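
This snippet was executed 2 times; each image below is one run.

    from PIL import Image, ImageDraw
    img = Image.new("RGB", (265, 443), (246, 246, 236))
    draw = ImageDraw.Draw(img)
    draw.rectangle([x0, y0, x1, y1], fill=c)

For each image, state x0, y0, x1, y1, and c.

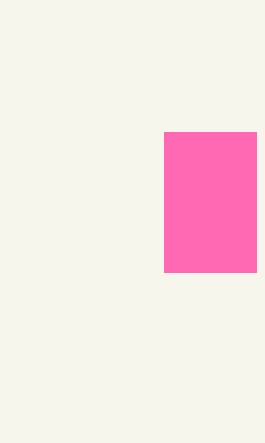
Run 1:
x0 = 164; y0 = 132; x1 = 256; y1 = 272; c = 'hotpink'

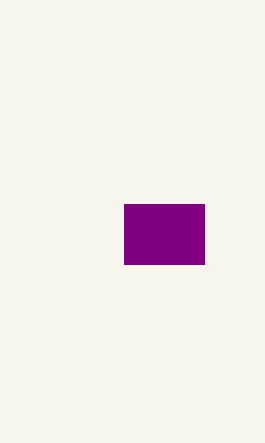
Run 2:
x0 = 124
y0 = 204
x1 = 204
y1 = 264
c = 'purple'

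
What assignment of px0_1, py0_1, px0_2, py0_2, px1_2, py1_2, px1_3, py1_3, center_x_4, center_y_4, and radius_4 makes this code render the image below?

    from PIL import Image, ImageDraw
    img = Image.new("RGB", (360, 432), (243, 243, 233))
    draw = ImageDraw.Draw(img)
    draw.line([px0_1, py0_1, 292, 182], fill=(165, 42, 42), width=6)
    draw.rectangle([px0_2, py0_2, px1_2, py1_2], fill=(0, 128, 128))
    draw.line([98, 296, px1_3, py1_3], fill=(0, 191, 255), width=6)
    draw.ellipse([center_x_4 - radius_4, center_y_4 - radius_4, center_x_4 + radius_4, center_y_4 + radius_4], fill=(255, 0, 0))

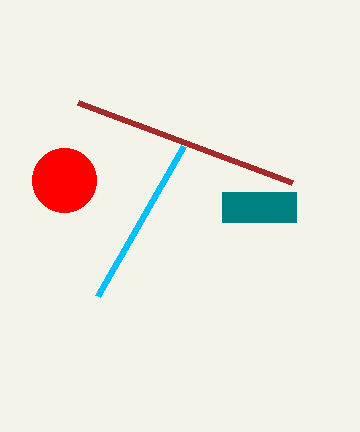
px0_1 = 78; py0_1 = 102; px0_2 = 222; py0_2 = 192; px1_2 = 296; py1_2 = 222; px1_3 = 184; py1_3 = 146; center_x_4 = 64; center_y_4 = 180; radius_4 = 32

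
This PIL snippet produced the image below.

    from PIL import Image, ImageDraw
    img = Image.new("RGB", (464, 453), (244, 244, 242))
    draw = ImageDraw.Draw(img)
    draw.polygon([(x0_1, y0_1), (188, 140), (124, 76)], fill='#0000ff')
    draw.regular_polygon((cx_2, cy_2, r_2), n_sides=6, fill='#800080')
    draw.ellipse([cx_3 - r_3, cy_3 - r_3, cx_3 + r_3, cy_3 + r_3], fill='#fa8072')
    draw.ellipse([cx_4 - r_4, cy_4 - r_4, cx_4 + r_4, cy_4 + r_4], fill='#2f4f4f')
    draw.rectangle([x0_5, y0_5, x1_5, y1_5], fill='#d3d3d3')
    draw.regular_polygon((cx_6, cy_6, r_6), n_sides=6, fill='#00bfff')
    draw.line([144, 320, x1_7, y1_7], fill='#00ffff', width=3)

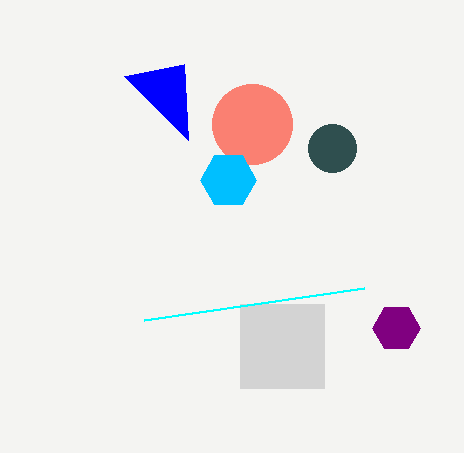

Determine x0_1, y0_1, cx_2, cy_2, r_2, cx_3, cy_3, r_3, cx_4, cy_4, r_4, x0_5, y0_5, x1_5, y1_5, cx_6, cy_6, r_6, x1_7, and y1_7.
x0_1 = 184; y0_1 = 64; cx_2 = 396; cy_2 = 328; r_2 = 24; cx_3 = 252; cy_3 = 124; r_3 = 40; cx_4 = 332; cy_4 = 148; r_4 = 24; x0_5 = 240; y0_5 = 304; x1_5 = 324; y1_5 = 388; cx_6 = 228; cy_6 = 180; r_6 = 28; x1_7 = 364; y1_7 = 288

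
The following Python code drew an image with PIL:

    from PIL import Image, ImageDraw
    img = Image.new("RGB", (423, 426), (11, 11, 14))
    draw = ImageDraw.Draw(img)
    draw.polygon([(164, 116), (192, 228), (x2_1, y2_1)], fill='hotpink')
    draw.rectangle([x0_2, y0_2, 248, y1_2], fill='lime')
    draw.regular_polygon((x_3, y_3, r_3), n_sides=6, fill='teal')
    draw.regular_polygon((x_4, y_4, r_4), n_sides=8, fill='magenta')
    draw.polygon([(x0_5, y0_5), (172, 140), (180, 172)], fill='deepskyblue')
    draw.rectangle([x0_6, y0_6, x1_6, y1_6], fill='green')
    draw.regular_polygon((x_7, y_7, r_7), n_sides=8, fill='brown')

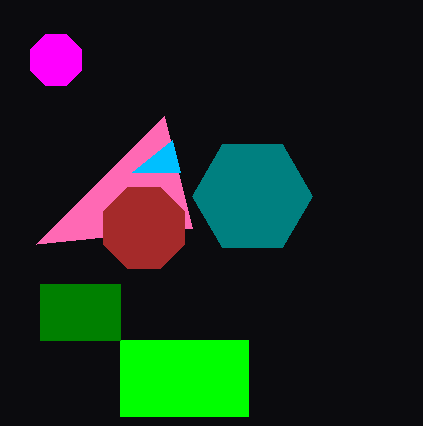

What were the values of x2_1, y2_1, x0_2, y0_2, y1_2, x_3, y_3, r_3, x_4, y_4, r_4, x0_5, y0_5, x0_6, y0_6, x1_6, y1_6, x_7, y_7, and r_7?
x2_1 = 36
y2_1 = 244
x0_2 = 120
y0_2 = 340
y1_2 = 416
x_3 = 252
y_3 = 196
r_3 = 60
x_4 = 56
y_4 = 60
r_4 = 28
x0_5 = 132
y0_5 = 172
x0_6 = 40
y0_6 = 284
x1_6 = 120
y1_6 = 340
x_7 = 144
y_7 = 228
r_7 = 44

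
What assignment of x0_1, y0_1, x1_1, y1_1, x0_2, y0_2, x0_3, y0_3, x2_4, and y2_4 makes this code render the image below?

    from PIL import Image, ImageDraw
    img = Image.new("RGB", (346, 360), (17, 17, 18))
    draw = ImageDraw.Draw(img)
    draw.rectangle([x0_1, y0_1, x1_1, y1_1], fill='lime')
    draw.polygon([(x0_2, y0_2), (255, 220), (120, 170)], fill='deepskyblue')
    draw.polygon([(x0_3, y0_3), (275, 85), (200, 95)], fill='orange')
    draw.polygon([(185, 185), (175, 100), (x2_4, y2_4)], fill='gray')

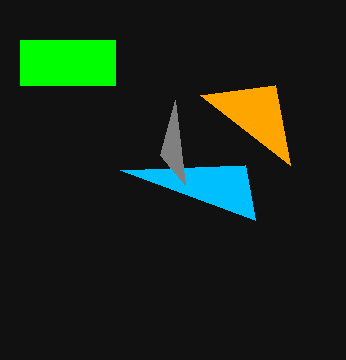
x0_1 = 20, y0_1 = 40, x1_1 = 115, y1_1 = 85, x0_2 = 245, y0_2 = 165, x0_3 = 290, y0_3 = 165, x2_4 = 160, y2_4 = 155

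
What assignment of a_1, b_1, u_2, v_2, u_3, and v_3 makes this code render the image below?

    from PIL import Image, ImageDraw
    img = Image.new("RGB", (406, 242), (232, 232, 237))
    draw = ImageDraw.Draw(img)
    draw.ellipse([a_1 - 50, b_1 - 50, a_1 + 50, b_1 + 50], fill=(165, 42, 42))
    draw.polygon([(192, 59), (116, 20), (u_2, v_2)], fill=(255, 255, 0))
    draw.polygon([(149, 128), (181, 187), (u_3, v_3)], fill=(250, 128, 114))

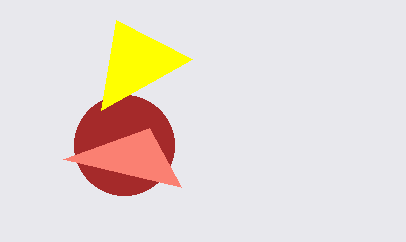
a_1 = 124
b_1 = 145
u_2 = 101
v_2 = 110
u_3 = 63
v_3 = 159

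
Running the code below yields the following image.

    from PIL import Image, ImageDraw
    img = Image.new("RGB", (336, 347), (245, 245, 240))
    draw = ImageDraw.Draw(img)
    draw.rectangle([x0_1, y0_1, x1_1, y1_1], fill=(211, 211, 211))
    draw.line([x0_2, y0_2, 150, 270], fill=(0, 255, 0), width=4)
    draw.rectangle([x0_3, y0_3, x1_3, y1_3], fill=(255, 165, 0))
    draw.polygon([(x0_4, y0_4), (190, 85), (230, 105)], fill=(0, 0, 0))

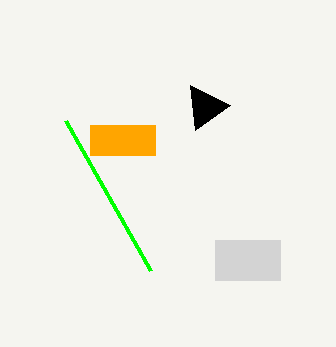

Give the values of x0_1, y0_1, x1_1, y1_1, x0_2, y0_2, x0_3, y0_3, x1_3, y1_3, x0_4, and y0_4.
x0_1 = 215
y0_1 = 240
x1_1 = 280
y1_1 = 280
x0_2 = 65
y0_2 = 120
x0_3 = 90
y0_3 = 125
x1_3 = 155
y1_3 = 155
x0_4 = 195
y0_4 = 130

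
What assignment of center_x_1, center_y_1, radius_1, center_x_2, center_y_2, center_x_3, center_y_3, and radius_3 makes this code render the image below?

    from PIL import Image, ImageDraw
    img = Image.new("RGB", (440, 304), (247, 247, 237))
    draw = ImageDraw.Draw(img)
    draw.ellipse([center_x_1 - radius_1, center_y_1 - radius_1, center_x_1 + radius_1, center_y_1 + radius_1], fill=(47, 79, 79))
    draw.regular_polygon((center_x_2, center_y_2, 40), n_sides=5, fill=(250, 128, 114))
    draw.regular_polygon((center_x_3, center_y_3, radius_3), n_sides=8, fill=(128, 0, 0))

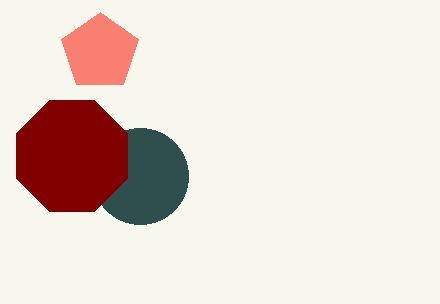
center_x_1 = 140; center_y_1 = 176; radius_1 = 48; center_x_2 = 100; center_y_2 = 52; center_x_3 = 72; center_y_3 = 156; radius_3 = 60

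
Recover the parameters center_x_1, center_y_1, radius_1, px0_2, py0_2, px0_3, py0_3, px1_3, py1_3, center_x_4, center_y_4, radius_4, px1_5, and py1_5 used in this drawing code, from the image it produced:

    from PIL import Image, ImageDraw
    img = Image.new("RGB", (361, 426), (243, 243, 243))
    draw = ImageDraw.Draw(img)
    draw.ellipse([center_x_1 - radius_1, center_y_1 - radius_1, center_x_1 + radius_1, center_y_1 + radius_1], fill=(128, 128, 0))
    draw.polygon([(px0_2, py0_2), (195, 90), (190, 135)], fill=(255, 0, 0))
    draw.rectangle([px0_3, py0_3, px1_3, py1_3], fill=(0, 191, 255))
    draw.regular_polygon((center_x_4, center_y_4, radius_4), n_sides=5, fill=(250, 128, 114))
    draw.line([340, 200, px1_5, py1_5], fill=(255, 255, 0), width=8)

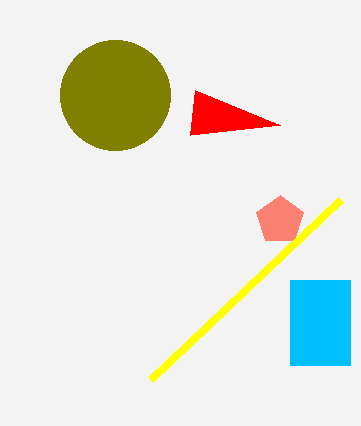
center_x_1 = 115
center_y_1 = 95
radius_1 = 55
px0_2 = 280
py0_2 = 125
px0_3 = 290
py0_3 = 280
px1_3 = 350
py1_3 = 365
center_x_4 = 280
center_y_4 = 220
radius_4 = 25
px1_5 = 150
py1_5 = 380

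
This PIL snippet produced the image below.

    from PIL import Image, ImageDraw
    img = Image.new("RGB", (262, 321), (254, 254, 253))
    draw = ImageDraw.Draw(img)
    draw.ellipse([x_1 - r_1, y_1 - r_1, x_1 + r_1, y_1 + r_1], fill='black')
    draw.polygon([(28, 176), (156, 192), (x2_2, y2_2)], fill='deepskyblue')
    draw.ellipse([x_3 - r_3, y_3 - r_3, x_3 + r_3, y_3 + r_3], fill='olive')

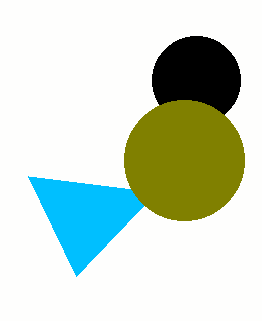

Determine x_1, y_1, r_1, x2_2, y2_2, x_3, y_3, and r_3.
x_1 = 196; y_1 = 80; r_1 = 44; x2_2 = 76; y2_2 = 276; x_3 = 184; y_3 = 160; r_3 = 60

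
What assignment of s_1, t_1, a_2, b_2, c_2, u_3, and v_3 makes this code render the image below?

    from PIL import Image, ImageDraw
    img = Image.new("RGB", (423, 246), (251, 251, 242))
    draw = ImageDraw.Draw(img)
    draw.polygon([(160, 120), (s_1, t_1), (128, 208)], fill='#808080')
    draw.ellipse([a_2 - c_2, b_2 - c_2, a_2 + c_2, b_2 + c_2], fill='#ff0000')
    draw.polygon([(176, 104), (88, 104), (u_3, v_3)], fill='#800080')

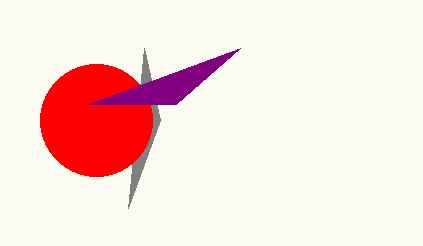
s_1 = 144, t_1 = 48, a_2 = 96, b_2 = 120, c_2 = 56, u_3 = 240, v_3 = 48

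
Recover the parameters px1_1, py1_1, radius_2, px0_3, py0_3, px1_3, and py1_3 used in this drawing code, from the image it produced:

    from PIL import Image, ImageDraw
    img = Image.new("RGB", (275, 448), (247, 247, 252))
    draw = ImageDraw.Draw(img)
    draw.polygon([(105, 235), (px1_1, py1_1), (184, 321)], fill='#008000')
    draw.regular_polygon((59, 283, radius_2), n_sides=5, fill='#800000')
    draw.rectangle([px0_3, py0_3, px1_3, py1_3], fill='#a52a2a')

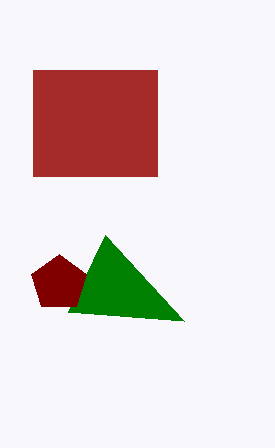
px1_1 = 68
py1_1 = 312
radius_2 = 29
px0_3 = 33
py0_3 = 70
px1_3 = 157
py1_3 = 176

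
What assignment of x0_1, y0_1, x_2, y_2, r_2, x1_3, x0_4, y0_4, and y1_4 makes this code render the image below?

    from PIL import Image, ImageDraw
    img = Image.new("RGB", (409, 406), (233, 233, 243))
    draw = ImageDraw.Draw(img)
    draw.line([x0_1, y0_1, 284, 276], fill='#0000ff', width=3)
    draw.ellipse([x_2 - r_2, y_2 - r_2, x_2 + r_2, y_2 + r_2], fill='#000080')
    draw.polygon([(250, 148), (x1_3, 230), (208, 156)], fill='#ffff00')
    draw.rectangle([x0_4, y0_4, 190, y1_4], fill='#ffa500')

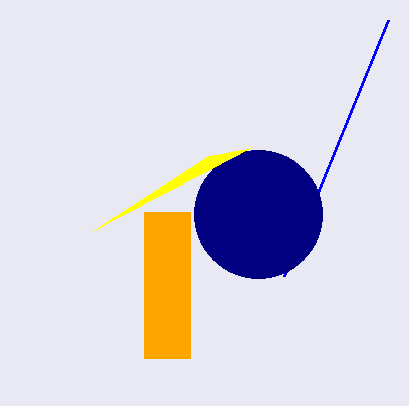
x0_1 = 388
y0_1 = 20
x_2 = 258
y_2 = 214
r_2 = 64
x1_3 = 94
x0_4 = 144
y0_4 = 212
y1_4 = 358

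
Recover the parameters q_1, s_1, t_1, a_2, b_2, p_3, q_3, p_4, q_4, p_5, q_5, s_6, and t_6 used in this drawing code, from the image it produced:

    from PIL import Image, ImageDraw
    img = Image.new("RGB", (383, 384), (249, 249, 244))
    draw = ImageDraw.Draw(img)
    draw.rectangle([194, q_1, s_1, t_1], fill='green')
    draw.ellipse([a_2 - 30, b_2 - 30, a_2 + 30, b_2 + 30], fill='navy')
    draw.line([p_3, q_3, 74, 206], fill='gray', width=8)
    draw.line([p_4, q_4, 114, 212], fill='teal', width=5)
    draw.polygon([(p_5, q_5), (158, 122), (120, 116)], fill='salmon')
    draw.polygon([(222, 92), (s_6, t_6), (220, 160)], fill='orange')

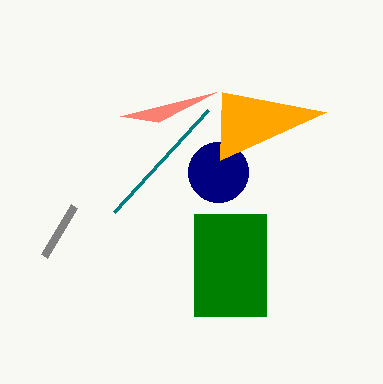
q_1 = 214, s_1 = 266, t_1 = 316, a_2 = 218, b_2 = 172, p_3 = 44, q_3 = 256, p_4 = 208, q_4 = 110, p_5 = 216, q_5 = 92, s_6 = 326, t_6 = 112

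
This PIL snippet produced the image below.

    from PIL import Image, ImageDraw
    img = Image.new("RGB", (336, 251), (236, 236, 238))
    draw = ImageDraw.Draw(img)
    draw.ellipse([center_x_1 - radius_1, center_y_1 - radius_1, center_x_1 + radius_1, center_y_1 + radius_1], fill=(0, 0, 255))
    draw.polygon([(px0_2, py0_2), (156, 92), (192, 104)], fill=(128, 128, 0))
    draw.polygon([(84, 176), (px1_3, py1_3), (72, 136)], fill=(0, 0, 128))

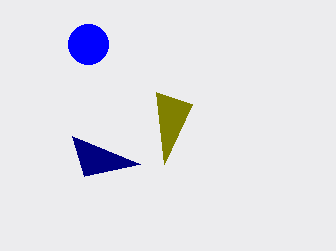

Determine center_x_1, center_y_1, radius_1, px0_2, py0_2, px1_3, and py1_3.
center_x_1 = 88, center_y_1 = 44, radius_1 = 20, px0_2 = 164, py0_2 = 164, px1_3 = 140, py1_3 = 164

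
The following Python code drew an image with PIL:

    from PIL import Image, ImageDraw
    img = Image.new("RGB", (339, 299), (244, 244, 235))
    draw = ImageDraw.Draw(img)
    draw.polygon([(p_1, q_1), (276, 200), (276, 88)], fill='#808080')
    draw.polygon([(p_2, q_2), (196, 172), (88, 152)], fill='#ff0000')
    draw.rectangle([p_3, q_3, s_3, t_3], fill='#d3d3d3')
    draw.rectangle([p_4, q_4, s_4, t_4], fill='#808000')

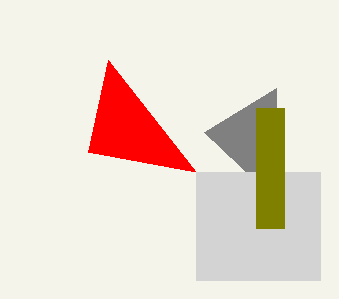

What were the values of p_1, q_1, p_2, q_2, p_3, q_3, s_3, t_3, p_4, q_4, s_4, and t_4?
p_1 = 204
q_1 = 132
p_2 = 108
q_2 = 60
p_3 = 196
q_3 = 172
s_3 = 320
t_3 = 280
p_4 = 256
q_4 = 108
s_4 = 284
t_4 = 228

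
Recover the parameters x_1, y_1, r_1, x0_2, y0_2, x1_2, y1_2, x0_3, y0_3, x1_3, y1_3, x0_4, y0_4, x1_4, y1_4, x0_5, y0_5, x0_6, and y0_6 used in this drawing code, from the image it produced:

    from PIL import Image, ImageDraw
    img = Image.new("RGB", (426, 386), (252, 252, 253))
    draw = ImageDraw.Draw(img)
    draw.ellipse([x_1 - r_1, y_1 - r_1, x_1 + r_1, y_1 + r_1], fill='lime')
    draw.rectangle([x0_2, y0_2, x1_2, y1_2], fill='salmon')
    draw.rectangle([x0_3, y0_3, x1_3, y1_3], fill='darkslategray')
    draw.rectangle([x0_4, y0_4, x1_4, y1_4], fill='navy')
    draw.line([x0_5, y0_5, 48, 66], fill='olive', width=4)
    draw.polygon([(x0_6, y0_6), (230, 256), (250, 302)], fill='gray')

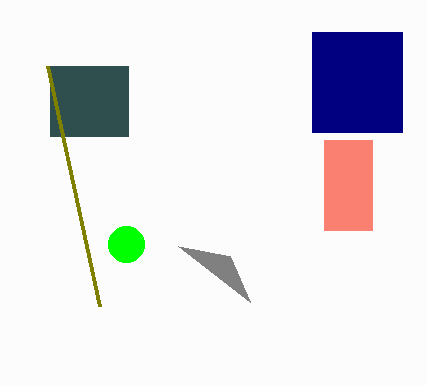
x_1 = 126; y_1 = 244; r_1 = 18; x0_2 = 324; y0_2 = 140; x1_2 = 372; y1_2 = 230; x0_3 = 50; y0_3 = 66; x1_3 = 128; y1_3 = 136; x0_4 = 312; y0_4 = 32; x1_4 = 402; y1_4 = 132; x0_5 = 100; y0_5 = 306; x0_6 = 178; y0_6 = 246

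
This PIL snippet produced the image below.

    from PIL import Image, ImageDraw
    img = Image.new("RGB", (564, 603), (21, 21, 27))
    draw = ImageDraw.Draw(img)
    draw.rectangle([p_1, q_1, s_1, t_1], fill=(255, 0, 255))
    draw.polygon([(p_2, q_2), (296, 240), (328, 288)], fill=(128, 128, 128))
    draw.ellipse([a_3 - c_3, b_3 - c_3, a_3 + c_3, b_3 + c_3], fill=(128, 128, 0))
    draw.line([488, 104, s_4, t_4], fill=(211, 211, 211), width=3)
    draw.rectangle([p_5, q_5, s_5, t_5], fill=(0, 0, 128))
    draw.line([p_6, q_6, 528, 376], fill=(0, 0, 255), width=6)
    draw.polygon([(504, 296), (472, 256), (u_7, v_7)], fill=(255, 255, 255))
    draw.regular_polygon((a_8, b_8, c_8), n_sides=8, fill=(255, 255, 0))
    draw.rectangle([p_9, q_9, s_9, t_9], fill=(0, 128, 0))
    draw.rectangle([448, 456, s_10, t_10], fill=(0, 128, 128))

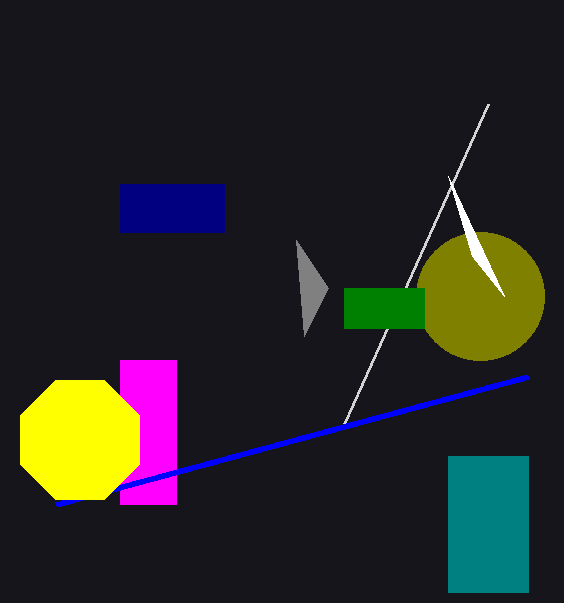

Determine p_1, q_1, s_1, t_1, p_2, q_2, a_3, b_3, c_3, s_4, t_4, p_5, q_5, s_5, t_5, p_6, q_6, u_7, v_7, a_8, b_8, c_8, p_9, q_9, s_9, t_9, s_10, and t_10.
p_1 = 120, q_1 = 360, s_1 = 176, t_1 = 504, p_2 = 304, q_2 = 336, a_3 = 480, b_3 = 296, c_3 = 64, s_4 = 344, t_4 = 424, p_5 = 120, q_5 = 184, s_5 = 224, t_5 = 232, p_6 = 56, q_6 = 504, u_7 = 448, v_7 = 176, a_8 = 80, b_8 = 440, c_8 = 64, p_9 = 344, q_9 = 288, s_9 = 424, t_9 = 328, s_10 = 528, t_10 = 592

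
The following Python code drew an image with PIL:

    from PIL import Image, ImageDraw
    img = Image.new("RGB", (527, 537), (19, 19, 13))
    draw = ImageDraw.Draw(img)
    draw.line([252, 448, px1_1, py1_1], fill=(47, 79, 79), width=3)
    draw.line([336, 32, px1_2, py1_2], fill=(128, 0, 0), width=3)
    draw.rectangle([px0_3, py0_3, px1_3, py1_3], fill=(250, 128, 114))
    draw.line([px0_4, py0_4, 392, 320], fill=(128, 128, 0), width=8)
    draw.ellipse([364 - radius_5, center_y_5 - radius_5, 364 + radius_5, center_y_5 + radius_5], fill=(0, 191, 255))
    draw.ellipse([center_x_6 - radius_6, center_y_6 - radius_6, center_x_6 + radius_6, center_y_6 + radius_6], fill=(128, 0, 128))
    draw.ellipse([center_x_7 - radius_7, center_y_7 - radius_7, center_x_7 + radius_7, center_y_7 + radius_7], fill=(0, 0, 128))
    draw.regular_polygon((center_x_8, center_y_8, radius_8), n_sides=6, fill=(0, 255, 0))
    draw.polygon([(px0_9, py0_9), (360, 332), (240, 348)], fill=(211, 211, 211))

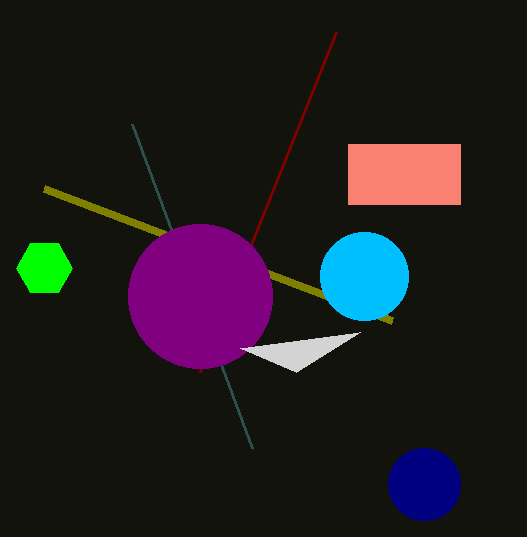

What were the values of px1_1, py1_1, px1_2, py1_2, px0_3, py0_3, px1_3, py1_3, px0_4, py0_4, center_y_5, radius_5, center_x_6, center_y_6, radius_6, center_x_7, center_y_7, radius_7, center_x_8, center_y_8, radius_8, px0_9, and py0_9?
px1_1 = 132; py1_1 = 124; px1_2 = 200; py1_2 = 372; px0_3 = 348; py0_3 = 144; px1_3 = 460; py1_3 = 204; px0_4 = 44; py0_4 = 188; center_y_5 = 276; radius_5 = 44; center_x_6 = 200; center_y_6 = 296; radius_6 = 72; center_x_7 = 424; center_y_7 = 484; radius_7 = 36; center_x_8 = 44; center_y_8 = 268; radius_8 = 28; px0_9 = 296; py0_9 = 372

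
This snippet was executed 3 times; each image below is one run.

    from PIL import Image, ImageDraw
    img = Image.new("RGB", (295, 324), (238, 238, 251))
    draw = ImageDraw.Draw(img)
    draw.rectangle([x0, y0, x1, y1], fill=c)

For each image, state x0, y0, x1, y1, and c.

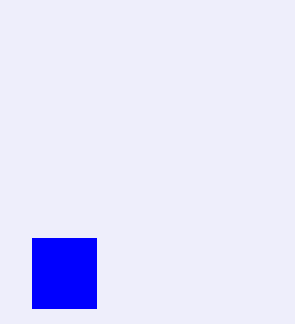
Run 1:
x0 = 32, y0 = 238, x1 = 96, y1 = 308, c = 'blue'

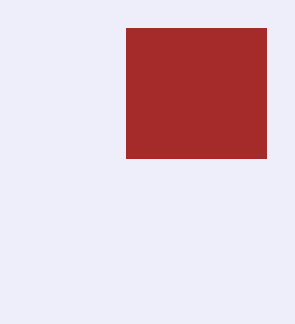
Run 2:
x0 = 126; y0 = 28; x1 = 266; y1 = 158; c = 'brown'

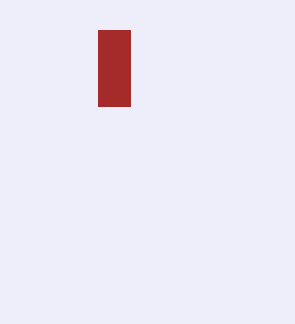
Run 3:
x0 = 98, y0 = 30, x1 = 130, y1 = 106, c = 'brown'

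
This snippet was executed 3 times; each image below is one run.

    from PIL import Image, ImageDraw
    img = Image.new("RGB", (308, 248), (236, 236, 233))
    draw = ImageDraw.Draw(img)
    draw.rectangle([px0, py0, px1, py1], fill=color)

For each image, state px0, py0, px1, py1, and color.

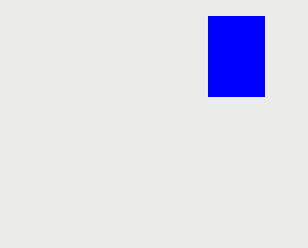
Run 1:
px0 = 208, py0 = 16, px1 = 264, py1 = 96, color = 'blue'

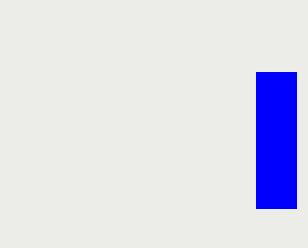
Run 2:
px0 = 256; py0 = 72; px1 = 296; py1 = 208; color = 'blue'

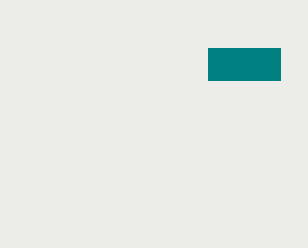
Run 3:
px0 = 208; py0 = 48; px1 = 280; py1 = 80; color = 'teal'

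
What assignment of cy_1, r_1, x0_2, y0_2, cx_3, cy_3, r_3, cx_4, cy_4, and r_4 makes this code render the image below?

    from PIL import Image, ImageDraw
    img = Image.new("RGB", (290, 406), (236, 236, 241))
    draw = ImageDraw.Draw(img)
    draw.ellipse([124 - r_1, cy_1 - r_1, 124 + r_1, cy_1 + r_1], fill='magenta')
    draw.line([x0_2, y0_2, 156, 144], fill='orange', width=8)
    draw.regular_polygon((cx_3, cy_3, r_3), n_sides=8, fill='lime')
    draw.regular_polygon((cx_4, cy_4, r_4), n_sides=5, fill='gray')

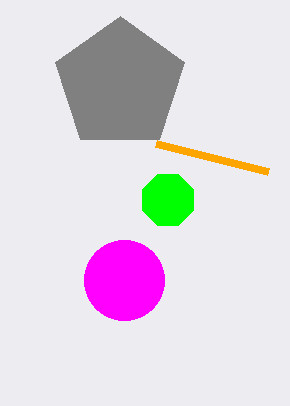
cy_1 = 280; r_1 = 40; x0_2 = 268; y0_2 = 172; cx_3 = 168; cy_3 = 200; r_3 = 28; cx_4 = 120; cy_4 = 84; r_4 = 68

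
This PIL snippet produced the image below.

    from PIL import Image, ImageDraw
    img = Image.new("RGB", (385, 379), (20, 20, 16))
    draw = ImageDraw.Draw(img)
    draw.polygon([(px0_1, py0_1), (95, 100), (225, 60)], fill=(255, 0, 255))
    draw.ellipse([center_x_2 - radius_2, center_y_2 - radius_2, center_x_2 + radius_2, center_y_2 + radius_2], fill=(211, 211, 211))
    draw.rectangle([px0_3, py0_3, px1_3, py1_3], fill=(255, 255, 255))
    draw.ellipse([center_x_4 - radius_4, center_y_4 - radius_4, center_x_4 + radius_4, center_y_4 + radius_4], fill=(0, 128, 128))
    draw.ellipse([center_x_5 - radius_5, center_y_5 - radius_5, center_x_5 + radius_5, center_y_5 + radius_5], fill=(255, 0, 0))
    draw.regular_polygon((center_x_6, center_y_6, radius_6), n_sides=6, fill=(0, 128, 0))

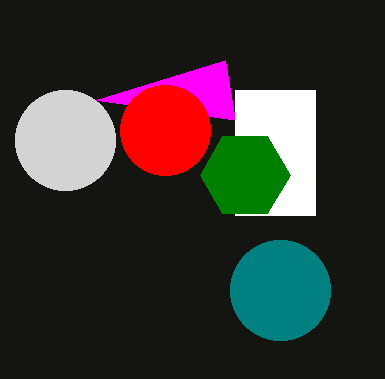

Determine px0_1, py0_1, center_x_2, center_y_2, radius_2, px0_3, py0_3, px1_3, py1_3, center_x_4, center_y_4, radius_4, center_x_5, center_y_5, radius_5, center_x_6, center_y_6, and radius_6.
px0_1 = 235, py0_1 = 120, center_x_2 = 65, center_y_2 = 140, radius_2 = 50, px0_3 = 235, py0_3 = 90, px1_3 = 315, py1_3 = 215, center_x_4 = 280, center_y_4 = 290, radius_4 = 50, center_x_5 = 165, center_y_5 = 130, radius_5 = 45, center_x_6 = 245, center_y_6 = 175, radius_6 = 45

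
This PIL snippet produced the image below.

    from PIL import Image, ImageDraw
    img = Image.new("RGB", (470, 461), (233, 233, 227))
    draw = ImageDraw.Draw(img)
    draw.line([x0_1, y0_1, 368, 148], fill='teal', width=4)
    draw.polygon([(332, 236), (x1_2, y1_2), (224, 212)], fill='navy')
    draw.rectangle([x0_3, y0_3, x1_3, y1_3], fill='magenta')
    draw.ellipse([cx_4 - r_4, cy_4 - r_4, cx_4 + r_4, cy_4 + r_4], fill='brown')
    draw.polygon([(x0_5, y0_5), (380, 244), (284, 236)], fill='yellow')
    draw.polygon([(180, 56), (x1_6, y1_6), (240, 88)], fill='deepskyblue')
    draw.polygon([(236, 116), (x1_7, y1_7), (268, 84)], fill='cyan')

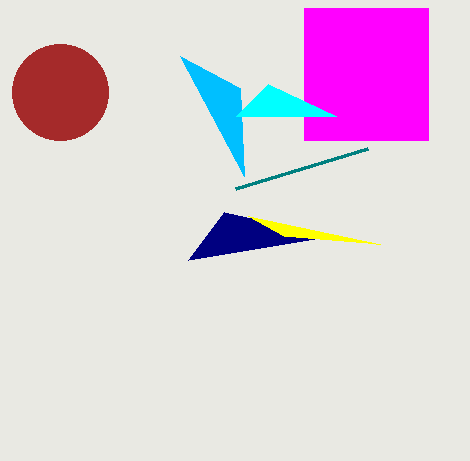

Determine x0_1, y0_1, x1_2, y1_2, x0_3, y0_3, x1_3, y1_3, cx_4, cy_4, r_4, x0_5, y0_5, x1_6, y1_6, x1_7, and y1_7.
x0_1 = 236, y0_1 = 188, x1_2 = 188, y1_2 = 260, x0_3 = 304, y0_3 = 8, x1_3 = 428, y1_3 = 140, cx_4 = 60, cy_4 = 92, r_4 = 48, x0_5 = 248, y0_5 = 216, x1_6 = 244, y1_6 = 176, x1_7 = 336, y1_7 = 116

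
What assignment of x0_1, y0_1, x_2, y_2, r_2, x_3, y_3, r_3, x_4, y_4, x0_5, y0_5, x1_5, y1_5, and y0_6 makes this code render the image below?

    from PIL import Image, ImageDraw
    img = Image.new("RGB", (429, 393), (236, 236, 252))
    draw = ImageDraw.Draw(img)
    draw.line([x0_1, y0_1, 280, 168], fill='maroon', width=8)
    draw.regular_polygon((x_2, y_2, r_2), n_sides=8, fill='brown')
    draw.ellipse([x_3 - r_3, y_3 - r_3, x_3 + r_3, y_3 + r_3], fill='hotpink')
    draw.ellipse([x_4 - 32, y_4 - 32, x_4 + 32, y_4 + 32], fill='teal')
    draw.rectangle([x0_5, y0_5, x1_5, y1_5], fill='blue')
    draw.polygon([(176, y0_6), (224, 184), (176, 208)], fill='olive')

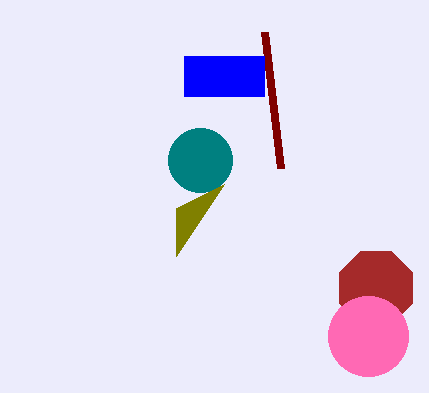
x0_1 = 264, y0_1 = 32, x_2 = 376, y_2 = 288, r_2 = 40, x_3 = 368, y_3 = 336, r_3 = 40, x_4 = 200, y_4 = 160, x0_5 = 184, y0_5 = 56, x1_5 = 264, y1_5 = 96, y0_6 = 256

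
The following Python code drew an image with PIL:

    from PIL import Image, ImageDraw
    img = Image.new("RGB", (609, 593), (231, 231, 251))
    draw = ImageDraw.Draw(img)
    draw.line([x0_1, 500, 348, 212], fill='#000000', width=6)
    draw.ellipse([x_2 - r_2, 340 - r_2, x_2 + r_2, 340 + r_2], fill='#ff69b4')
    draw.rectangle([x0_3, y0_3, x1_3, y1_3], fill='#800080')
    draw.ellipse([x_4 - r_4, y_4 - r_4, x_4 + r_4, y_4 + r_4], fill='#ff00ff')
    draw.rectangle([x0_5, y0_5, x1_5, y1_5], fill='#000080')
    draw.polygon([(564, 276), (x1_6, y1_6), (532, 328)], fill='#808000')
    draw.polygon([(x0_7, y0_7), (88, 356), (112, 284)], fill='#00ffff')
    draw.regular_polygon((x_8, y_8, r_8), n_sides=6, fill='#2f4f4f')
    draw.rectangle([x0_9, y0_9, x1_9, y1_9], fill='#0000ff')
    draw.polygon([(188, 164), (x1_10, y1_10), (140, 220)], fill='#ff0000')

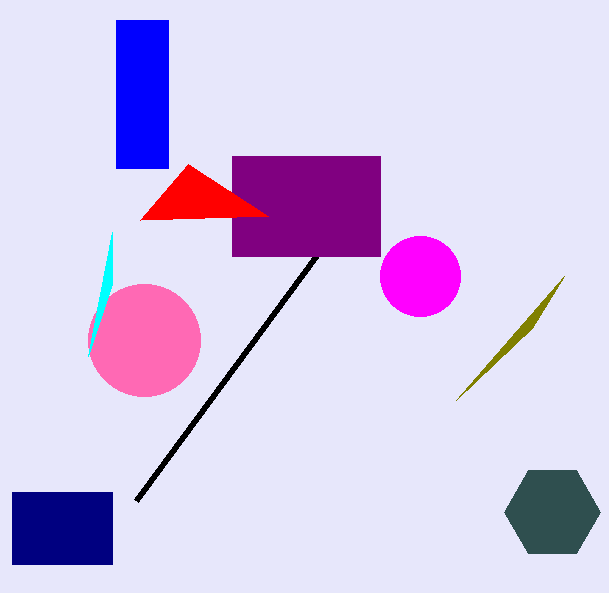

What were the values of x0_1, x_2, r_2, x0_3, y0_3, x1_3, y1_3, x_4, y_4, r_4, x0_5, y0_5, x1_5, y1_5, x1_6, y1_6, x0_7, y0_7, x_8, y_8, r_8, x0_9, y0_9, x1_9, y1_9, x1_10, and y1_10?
x0_1 = 136
x_2 = 144
r_2 = 56
x0_3 = 232
y0_3 = 156
x1_3 = 380
y1_3 = 256
x_4 = 420
y_4 = 276
r_4 = 40
x0_5 = 12
y0_5 = 492
x1_5 = 112
y1_5 = 564
x1_6 = 456
y1_6 = 400
x0_7 = 112
y0_7 = 232
x_8 = 552
y_8 = 512
r_8 = 48
x0_9 = 116
y0_9 = 20
x1_9 = 168
y1_9 = 168
x1_10 = 268
y1_10 = 216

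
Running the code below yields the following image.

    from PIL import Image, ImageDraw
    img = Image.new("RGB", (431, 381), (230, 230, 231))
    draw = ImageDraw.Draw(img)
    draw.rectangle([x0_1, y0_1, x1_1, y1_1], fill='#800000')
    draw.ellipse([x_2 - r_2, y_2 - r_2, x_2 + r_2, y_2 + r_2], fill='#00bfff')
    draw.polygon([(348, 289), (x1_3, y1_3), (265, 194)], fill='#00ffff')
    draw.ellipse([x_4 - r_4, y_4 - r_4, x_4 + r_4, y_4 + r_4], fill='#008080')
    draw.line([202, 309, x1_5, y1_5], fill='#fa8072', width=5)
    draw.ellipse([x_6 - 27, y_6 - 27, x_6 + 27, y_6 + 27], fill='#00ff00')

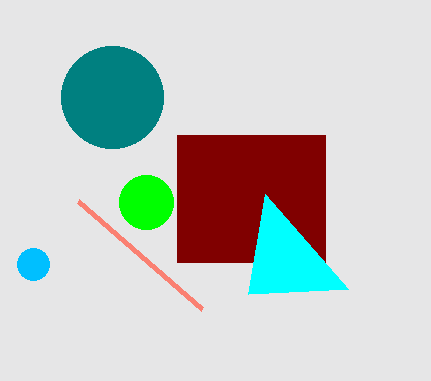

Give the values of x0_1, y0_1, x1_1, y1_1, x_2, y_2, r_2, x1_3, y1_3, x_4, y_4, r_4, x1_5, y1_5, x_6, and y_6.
x0_1 = 177, y0_1 = 135, x1_1 = 325, y1_1 = 262, x_2 = 33, y_2 = 264, r_2 = 16, x1_3 = 248, y1_3 = 294, x_4 = 112, y_4 = 97, r_4 = 51, x1_5 = 78, y1_5 = 201, x_6 = 146, y_6 = 202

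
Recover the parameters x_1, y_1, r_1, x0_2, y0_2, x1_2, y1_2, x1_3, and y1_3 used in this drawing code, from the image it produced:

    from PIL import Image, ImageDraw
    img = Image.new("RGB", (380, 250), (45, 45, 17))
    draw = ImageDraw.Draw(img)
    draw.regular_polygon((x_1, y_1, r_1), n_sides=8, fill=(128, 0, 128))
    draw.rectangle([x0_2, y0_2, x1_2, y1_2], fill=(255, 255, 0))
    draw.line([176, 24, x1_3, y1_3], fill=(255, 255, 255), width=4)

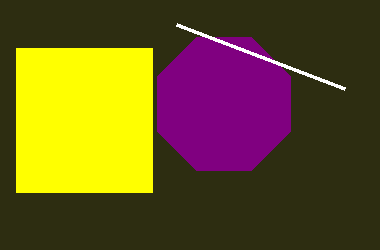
x_1 = 224
y_1 = 104
r_1 = 72
x0_2 = 16
y0_2 = 48
x1_2 = 152
y1_2 = 192
x1_3 = 344
y1_3 = 88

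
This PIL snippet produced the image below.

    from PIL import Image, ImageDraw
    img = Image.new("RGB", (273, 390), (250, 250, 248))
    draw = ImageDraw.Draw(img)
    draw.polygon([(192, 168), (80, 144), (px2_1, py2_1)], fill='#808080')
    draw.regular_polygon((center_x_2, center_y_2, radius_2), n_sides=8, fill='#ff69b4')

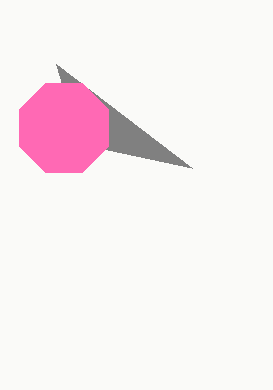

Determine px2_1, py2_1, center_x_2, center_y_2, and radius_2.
px2_1 = 56; py2_1 = 64; center_x_2 = 64; center_y_2 = 128; radius_2 = 48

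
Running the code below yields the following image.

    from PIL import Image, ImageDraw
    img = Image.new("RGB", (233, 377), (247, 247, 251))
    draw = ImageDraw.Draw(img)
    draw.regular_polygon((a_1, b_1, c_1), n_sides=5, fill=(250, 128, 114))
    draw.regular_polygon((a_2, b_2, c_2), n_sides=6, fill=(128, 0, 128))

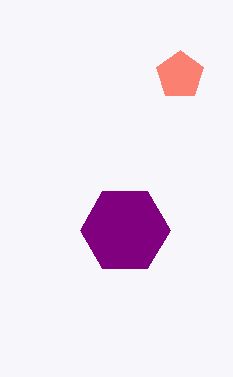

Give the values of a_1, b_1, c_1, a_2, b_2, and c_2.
a_1 = 180, b_1 = 75, c_1 = 25, a_2 = 125, b_2 = 230, c_2 = 45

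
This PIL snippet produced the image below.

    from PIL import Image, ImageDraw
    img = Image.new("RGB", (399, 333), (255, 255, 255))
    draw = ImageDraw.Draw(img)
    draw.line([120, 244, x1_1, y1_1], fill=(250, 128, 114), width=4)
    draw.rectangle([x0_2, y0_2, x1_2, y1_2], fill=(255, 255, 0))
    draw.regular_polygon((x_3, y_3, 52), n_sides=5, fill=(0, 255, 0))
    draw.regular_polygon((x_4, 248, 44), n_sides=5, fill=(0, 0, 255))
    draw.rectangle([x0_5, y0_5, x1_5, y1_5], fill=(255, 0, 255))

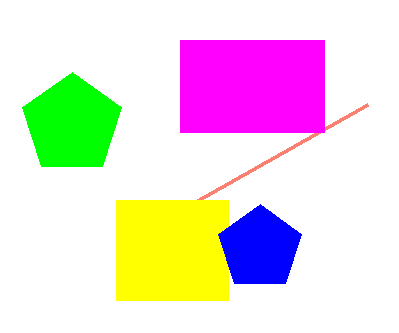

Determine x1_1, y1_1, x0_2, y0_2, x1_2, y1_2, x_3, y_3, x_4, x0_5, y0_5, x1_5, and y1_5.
x1_1 = 368; y1_1 = 104; x0_2 = 116; y0_2 = 200; x1_2 = 228; y1_2 = 300; x_3 = 72; y_3 = 124; x_4 = 260; x0_5 = 180; y0_5 = 40; x1_5 = 324; y1_5 = 132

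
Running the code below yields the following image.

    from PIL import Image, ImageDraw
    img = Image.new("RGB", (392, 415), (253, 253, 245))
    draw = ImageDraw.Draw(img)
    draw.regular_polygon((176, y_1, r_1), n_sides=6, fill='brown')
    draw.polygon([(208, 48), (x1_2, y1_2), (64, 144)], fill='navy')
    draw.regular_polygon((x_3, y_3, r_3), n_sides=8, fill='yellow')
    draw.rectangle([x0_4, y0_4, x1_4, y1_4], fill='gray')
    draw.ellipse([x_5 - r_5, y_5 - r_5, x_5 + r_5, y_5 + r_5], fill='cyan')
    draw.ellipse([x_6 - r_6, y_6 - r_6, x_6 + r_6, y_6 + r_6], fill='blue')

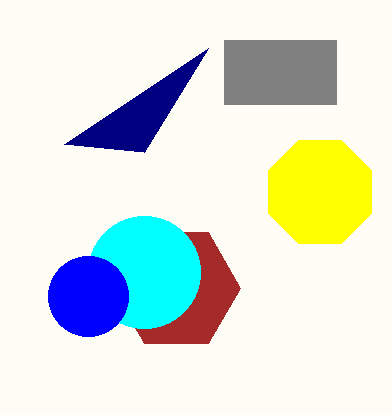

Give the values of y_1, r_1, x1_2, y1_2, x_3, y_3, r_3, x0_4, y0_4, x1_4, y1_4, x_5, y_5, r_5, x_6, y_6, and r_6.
y_1 = 288
r_1 = 64
x1_2 = 144
y1_2 = 152
x_3 = 320
y_3 = 192
r_3 = 56
x0_4 = 224
y0_4 = 40
x1_4 = 336
y1_4 = 104
x_5 = 144
y_5 = 272
r_5 = 56
x_6 = 88
y_6 = 296
r_6 = 40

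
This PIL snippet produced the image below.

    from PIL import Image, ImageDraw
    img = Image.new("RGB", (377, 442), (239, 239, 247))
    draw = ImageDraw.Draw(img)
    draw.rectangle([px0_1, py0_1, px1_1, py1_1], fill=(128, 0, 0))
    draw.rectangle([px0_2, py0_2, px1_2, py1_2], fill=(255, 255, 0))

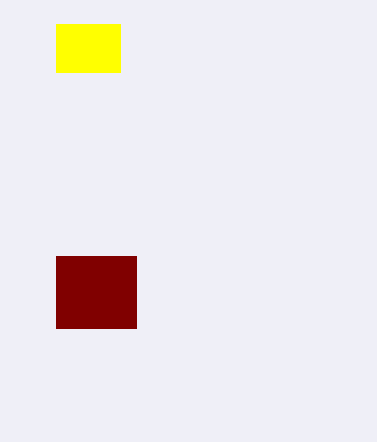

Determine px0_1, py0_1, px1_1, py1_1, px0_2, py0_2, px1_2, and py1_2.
px0_1 = 56, py0_1 = 256, px1_1 = 136, py1_1 = 328, px0_2 = 56, py0_2 = 24, px1_2 = 120, py1_2 = 72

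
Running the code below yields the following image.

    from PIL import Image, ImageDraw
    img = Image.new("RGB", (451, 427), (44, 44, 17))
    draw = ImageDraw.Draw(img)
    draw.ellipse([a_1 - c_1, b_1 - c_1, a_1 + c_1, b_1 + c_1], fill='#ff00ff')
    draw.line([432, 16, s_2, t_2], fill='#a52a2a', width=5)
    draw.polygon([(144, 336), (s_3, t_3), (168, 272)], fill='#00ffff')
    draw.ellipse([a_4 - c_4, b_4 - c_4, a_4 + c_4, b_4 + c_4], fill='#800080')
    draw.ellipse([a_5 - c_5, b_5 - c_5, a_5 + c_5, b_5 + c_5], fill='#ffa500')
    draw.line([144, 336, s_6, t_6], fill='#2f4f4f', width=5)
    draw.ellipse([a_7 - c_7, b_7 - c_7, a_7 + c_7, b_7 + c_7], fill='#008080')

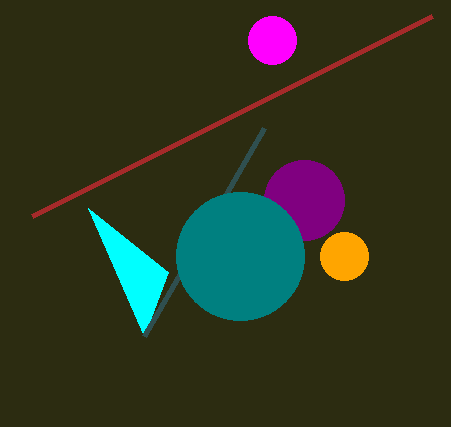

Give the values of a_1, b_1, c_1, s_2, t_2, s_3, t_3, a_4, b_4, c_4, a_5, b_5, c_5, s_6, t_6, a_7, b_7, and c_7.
a_1 = 272
b_1 = 40
c_1 = 24
s_2 = 32
t_2 = 216
s_3 = 88
t_3 = 208
a_4 = 304
b_4 = 200
c_4 = 40
a_5 = 344
b_5 = 256
c_5 = 24
s_6 = 264
t_6 = 128
a_7 = 240
b_7 = 256
c_7 = 64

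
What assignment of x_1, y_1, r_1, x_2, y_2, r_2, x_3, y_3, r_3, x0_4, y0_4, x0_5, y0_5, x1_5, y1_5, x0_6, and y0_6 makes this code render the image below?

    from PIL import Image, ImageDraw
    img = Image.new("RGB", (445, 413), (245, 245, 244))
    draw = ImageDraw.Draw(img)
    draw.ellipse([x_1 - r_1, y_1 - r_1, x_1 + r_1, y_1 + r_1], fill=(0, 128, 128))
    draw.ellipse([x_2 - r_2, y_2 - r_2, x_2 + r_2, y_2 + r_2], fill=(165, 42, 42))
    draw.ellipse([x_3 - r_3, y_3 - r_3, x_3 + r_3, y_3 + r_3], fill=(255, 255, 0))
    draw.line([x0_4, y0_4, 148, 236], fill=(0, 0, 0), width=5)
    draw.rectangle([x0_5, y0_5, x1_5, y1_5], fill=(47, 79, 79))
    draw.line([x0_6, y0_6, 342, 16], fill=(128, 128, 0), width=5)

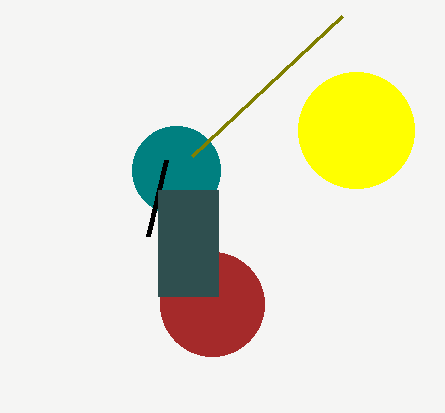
x_1 = 176
y_1 = 170
r_1 = 44
x_2 = 212
y_2 = 304
r_2 = 52
x_3 = 356
y_3 = 130
r_3 = 58
x0_4 = 166
y0_4 = 160
x0_5 = 158
y0_5 = 190
x1_5 = 218
y1_5 = 296
x0_6 = 192
y0_6 = 156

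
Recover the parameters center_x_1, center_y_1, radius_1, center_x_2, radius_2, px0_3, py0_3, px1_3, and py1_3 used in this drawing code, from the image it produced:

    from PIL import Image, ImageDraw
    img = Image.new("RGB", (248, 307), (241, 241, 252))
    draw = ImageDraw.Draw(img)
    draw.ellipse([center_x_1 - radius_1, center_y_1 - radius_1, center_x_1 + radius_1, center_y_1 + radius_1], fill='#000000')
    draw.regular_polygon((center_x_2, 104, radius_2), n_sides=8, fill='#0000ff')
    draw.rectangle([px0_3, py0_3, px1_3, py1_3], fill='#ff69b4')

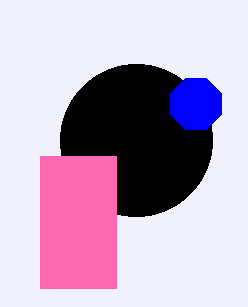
center_x_1 = 136, center_y_1 = 140, radius_1 = 76, center_x_2 = 196, radius_2 = 28, px0_3 = 40, py0_3 = 156, px1_3 = 116, py1_3 = 288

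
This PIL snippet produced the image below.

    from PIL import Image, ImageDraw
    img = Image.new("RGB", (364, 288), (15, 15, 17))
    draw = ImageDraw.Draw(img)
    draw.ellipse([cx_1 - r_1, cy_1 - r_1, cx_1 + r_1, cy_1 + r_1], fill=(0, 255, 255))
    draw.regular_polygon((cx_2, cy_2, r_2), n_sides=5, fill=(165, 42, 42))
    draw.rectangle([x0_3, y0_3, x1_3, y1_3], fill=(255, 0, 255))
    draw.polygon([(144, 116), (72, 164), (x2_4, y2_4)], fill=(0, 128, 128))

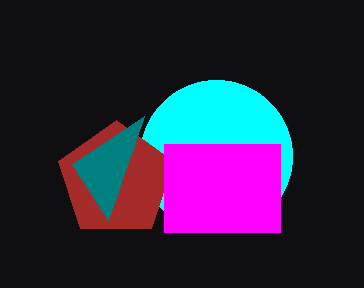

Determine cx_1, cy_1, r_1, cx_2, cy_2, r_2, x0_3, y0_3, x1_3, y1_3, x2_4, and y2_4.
cx_1 = 216; cy_1 = 156; r_1 = 76; cx_2 = 116; cy_2 = 180; r_2 = 60; x0_3 = 164; y0_3 = 144; x1_3 = 280; y1_3 = 232; x2_4 = 108; y2_4 = 220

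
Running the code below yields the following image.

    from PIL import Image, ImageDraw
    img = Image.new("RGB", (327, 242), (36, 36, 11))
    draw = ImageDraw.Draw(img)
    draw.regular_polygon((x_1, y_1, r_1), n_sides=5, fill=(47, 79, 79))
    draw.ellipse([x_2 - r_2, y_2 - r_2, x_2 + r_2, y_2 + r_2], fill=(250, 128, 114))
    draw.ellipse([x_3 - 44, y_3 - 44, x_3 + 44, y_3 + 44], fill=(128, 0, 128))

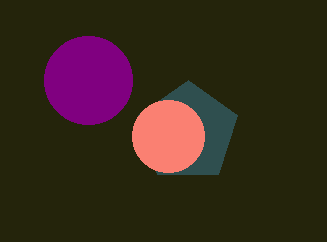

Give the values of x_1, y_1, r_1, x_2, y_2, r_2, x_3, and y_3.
x_1 = 188; y_1 = 132; r_1 = 52; x_2 = 168; y_2 = 136; r_2 = 36; x_3 = 88; y_3 = 80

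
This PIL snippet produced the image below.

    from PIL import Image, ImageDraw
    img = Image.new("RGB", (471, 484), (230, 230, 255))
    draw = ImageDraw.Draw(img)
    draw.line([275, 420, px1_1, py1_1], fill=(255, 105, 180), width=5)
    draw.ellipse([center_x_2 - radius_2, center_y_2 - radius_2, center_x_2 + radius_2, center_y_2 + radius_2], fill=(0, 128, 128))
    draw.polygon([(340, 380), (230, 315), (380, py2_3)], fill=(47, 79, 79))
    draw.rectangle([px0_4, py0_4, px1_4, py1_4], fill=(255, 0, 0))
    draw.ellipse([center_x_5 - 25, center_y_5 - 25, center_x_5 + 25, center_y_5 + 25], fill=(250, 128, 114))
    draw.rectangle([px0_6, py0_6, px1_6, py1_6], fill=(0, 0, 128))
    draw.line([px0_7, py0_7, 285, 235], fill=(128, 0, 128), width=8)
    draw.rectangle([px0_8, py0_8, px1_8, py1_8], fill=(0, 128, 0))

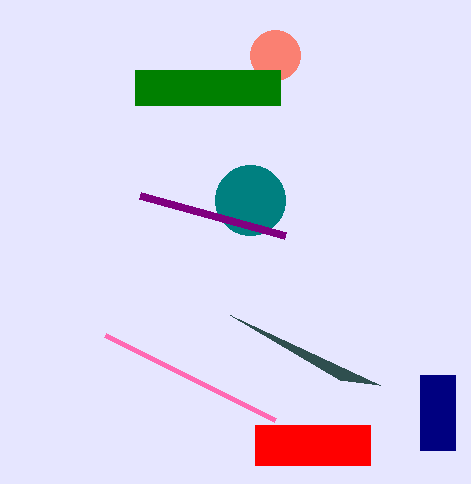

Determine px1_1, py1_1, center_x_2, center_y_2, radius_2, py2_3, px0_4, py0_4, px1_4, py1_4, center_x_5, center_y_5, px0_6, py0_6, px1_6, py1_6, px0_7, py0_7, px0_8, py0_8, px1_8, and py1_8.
px1_1 = 105; py1_1 = 335; center_x_2 = 250; center_y_2 = 200; radius_2 = 35; py2_3 = 385; px0_4 = 255; py0_4 = 425; px1_4 = 370; py1_4 = 465; center_x_5 = 275; center_y_5 = 55; px0_6 = 420; py0_6 = 375; px1_6 = 455; py1_6 = 450; px0_7 = 140; py0_7 = 195; px0_8 = 135; py0_8 = 70; px1_8 = 280; py1_8 = 105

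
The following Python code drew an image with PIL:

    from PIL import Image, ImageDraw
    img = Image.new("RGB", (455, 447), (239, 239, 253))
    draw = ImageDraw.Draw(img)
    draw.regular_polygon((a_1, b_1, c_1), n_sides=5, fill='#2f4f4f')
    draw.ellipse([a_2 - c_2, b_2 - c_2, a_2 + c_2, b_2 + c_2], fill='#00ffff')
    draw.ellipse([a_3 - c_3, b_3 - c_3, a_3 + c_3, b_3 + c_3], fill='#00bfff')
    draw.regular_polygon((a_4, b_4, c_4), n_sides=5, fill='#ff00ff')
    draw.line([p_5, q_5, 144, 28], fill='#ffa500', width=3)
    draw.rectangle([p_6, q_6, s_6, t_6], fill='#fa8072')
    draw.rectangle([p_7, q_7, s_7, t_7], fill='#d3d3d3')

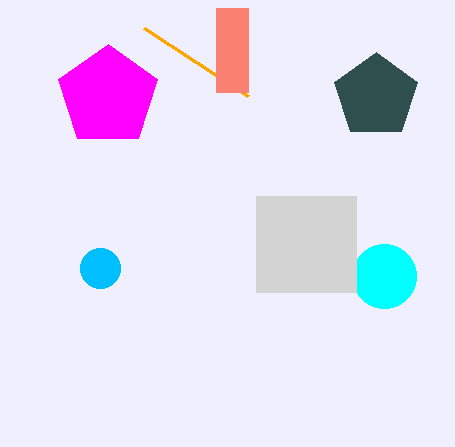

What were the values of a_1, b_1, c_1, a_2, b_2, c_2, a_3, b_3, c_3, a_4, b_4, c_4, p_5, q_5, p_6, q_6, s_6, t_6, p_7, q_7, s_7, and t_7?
a_1 = 376; b_1 = 96; c_1 = 44; a_2 = 384; b_2 = 276; c_2 = 32; a_3 = 100; b_3 = 268; c_3 = 20; a_4 = 108; b_4 = 96; c_4 = 52; p_5 = 248; q_5 = 96; p_6 = 216; q_6 = 8; s_6 = 248; t_6 = 92; p_7 = 256; q_7 = 196; s_7 = 356; t_7 = 292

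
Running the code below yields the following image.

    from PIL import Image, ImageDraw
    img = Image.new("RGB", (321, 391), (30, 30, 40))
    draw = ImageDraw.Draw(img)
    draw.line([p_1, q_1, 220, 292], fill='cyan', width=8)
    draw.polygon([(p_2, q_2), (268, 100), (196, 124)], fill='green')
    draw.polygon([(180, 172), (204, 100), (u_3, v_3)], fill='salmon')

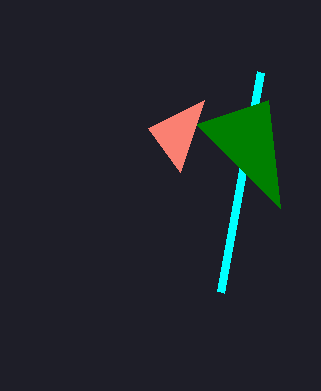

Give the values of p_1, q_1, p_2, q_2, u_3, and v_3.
p_1 = 260; q_1 = 72; p_2 = 280; q_2 = 208; u_3 = 148; v_3 = 128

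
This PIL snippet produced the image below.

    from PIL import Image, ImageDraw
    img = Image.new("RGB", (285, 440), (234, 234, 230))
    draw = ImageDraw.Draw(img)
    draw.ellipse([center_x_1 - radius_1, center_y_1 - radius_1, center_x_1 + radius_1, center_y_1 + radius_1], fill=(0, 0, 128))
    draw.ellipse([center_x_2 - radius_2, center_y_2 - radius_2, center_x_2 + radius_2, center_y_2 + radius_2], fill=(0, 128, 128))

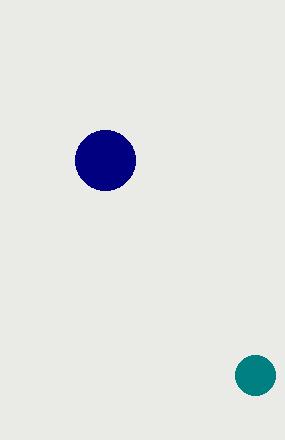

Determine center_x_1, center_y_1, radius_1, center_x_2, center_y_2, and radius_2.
center_x_1 = 105; center_y_1 = 160; radius_1 = 30; center_x_2 = 255; center_y_2 = 375; radius_2 = 20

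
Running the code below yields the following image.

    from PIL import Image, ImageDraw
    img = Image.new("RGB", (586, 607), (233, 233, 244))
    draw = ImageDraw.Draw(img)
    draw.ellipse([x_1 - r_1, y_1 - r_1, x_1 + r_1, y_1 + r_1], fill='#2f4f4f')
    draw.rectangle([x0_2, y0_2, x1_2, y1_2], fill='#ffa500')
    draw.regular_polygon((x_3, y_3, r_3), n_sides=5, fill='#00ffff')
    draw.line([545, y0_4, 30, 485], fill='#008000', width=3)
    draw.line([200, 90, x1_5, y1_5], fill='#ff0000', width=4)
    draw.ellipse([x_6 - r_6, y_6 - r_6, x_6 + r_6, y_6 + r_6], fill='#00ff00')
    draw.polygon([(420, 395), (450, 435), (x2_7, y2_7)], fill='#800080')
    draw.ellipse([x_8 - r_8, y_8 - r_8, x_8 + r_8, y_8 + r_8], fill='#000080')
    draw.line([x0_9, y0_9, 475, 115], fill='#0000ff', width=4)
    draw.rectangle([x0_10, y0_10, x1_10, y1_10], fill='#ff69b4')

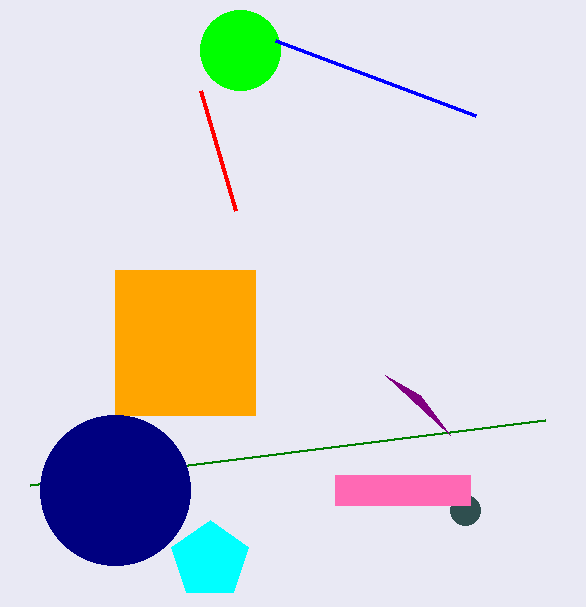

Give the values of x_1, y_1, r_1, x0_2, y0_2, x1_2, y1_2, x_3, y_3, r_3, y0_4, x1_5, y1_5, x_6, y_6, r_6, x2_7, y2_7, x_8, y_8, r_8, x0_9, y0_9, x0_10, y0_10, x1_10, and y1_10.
x_1 = 465, y_1 = 510, r_1 = 15, x0_2 = 115, y0_2 = 270, x1_2 = 255, y1_2 = 415, x_3 = 210, y_3 = 560, r_3 = 40, y0_4 = 420, x1_5 = 235, y1_5 = 210, x_6 = 240, y_6 = 50, r_6 = 40, x2_7 = 385, y2_7 = 375, x_8 = 115, y_8 = 490, r_8 = 75, x0_9 = 275, y0_9 = 40, x0_10 = 335, y0_10 = 475, x1_10 = 470, y1_10 = 505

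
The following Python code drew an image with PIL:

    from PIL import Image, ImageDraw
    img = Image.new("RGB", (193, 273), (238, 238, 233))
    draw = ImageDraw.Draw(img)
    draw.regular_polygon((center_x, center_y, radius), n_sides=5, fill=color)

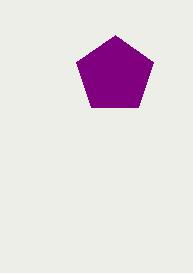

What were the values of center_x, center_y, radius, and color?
center_x = 115
center_y = 75
radius = 40
color = 'purple'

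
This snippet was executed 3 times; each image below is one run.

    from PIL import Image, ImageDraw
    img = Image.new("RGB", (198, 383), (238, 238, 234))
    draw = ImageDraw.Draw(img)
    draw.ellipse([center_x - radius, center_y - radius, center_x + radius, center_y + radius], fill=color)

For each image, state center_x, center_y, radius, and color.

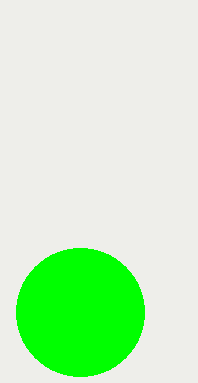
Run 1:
center_x = 80; center_y = 312; radius = 64; color = 'lime'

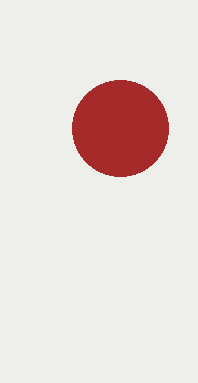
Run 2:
center_x = 120, center_y = 128, radius = 48, color = 'brown'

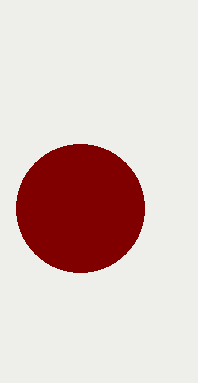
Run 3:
center_x = 80; center_y = 208; radius = 64; color = 'maroon'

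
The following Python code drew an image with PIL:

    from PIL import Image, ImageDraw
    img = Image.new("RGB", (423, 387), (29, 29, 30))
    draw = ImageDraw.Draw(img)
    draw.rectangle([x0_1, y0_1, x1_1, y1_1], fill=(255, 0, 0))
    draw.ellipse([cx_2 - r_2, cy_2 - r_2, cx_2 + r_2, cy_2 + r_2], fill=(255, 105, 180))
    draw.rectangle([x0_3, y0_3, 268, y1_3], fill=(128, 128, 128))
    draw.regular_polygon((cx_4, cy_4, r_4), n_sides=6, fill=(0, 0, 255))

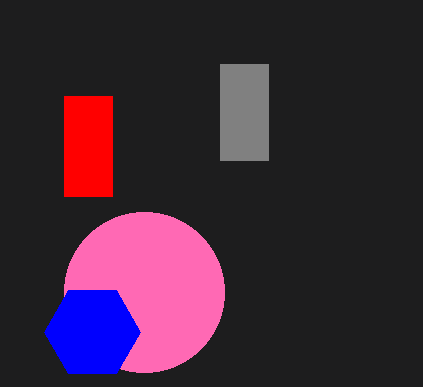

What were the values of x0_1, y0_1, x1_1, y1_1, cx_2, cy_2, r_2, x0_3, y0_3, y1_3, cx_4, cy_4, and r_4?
x0_1 = 64
y0_1 = 96
x1_1 = 112
y1_1 = 196
cx_2 = 144
cy_2 = 292
r_2 = 80
x0_3 = 220
y0_3 = 64
y1_3 = 160
cx_4 = 92
cy_4 = 332
r_4 = 48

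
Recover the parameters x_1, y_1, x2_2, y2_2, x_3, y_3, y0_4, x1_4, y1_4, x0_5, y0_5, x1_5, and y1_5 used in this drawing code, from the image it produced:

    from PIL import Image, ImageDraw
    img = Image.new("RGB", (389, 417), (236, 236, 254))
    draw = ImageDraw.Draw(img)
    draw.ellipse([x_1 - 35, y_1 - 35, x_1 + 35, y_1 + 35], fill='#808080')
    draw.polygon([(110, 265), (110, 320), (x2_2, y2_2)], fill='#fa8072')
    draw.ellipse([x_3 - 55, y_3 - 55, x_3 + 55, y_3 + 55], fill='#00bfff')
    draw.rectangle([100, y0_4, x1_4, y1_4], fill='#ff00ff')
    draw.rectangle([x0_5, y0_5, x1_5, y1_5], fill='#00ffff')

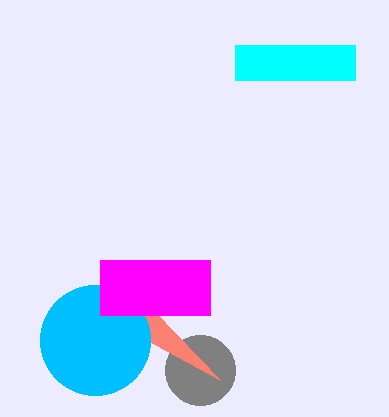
x_1 = 200
y_1 = 370
x2_2 = 220
y2_2 = 380
x_3 = 95
y_3 = 340
y0_4 = 260
x1_4 = 210
y1_4 = 315
x0_5 = 235
y0_5 = 45
x1_5 = 355
y1_5 = 80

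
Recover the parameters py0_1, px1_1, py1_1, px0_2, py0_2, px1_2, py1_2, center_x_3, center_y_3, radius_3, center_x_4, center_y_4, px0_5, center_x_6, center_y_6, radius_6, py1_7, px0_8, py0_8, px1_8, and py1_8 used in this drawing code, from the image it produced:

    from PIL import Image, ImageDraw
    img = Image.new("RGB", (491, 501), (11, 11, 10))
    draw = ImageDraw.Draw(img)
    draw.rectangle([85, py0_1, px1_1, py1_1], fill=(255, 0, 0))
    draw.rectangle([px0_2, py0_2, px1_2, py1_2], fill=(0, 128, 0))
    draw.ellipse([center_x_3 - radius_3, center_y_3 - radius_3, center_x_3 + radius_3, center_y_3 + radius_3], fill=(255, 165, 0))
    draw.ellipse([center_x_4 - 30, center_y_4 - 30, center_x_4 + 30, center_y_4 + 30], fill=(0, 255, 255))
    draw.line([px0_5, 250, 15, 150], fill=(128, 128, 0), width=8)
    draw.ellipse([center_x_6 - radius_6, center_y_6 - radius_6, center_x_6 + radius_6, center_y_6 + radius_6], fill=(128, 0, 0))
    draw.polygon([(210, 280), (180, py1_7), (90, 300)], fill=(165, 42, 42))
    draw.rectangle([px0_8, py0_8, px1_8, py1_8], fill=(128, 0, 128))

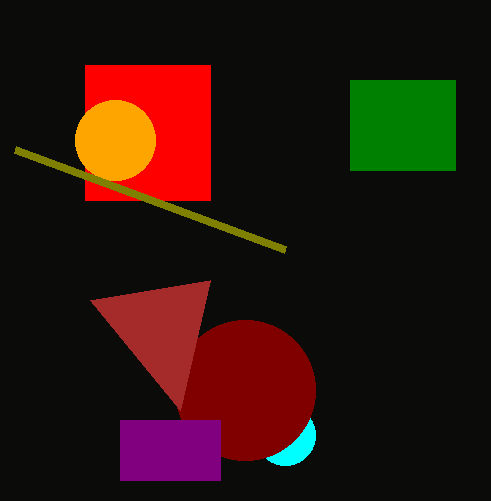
py0_1 = 65; px1_1 = 210; py1_1 = 200; px0_2 = 350; py0_2 = 80; px1_2 = 455; py1_2 = 170; center_x_3 = 115; center_y_3 = 140; radius_3 = 40; center_x_4 = 285; center_y_4 = 435; px0_5 = 285; center_x_6 = 245; center_y_6 = 390; radius_6 = 70; py1_7 = 410; px0_8 = 120; py0_8 = 420; px1_8 = 220; py1_8 = 480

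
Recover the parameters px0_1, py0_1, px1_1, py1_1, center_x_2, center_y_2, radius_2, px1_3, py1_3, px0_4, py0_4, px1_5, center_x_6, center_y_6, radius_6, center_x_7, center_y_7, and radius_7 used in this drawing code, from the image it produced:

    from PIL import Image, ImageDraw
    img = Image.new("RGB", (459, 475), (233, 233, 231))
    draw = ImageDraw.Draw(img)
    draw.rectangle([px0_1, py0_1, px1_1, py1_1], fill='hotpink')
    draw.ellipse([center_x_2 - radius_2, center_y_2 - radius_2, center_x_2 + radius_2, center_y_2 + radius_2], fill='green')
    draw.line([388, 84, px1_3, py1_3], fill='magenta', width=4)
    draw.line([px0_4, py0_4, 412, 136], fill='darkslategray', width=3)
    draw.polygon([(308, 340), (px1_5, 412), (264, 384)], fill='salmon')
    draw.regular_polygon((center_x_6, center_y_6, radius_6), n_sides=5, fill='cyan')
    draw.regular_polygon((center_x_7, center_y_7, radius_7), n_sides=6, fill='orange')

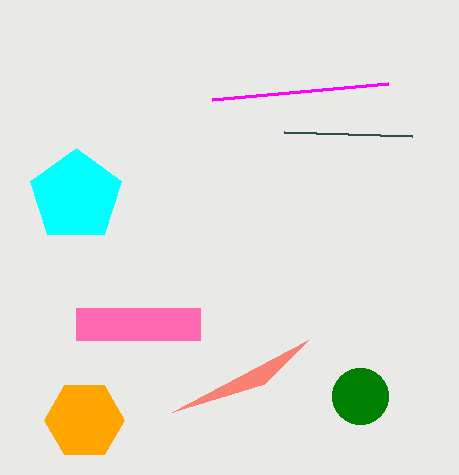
px0_1 = 76, py0_1 = 308, px1_1 = 200, py1_1 = 340, center_x_2 = 360, center_y_2 = 396, radius_2 = 28, px1_3 = 212, py1_3 = 100, px0_4 = 284, py0_4 = 132, px1_5 = 172, center_x_6 = 76, center_y_6 = 196, radius_6 = 48, center_x_7 = 84, center_y_7 = 420, radius_7 = 40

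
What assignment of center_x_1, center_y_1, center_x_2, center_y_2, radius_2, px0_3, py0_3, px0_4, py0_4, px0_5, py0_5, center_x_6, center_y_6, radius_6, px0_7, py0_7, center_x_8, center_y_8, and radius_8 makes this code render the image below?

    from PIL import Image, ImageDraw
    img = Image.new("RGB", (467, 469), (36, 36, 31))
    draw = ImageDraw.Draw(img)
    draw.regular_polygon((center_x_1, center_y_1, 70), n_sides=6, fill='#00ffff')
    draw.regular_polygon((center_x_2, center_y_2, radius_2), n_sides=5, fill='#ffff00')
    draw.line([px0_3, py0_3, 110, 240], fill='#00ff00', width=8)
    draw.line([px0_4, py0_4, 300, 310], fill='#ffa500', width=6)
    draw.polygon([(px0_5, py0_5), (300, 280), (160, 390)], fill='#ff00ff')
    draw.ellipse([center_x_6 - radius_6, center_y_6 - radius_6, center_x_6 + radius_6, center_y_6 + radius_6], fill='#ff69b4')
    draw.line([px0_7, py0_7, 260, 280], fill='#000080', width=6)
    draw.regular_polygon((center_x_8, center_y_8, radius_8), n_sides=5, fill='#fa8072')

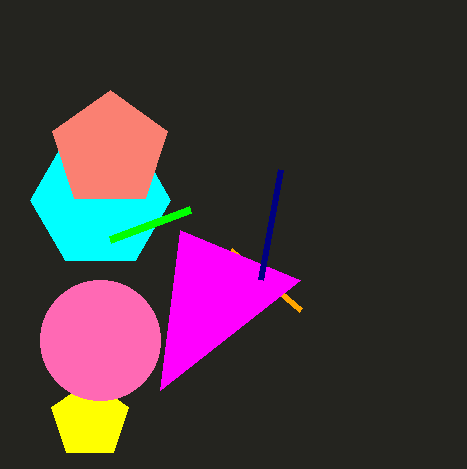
center_x_1 = 100, center_y_1 = 200, center_x_2 = 90, center_y_2 = 420, radius_2 = 40, px0_3 = 190, py0_3 = 210, px0_4 = 230, py0_4 = 250, px0_5 = 180, py0_5 = 230, center_x_6 = 100, center_y_6 = 340, radius_6 = 60, px0_7 = 280, py0_7 = 170, center_x_8 = 110, center_y_8 = 150, radius_8 = 60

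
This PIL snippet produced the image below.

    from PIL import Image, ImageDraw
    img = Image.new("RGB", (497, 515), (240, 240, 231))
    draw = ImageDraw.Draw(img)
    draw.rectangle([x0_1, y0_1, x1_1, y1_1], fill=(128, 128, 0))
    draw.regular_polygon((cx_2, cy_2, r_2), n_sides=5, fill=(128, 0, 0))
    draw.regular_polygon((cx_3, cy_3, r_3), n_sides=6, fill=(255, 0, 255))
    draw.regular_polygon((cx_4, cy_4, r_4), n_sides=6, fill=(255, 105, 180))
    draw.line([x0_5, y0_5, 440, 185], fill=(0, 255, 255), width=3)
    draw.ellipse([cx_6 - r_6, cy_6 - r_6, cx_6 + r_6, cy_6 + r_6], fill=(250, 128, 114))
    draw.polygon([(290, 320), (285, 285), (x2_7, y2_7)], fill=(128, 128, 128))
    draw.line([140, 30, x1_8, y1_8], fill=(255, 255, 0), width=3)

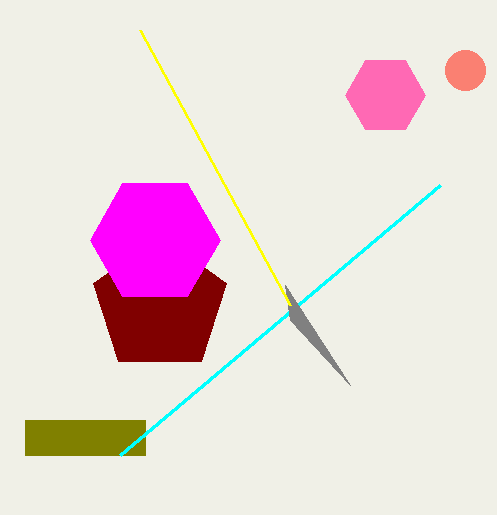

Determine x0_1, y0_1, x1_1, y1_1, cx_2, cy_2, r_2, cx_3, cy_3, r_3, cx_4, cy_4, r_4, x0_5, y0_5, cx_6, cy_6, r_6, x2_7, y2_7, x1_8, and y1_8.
x0_1 = 25; y0_1 = 420; x1_1 = 145; y1_1 = 455; cx_2 = 160; cy_2 = 305; r_2 = 70; cx_3 = 155; cy_3 = 240; r_3 = 65; cx_4 = 385; cy_4 = 95; r_4 = 40; x0_5 = 120; y0_5 = 455; cx_6 = 465; cy_6 = 70; r_6 = 20; x2_7 = 350; y2_7 = 385; x1_8 = 290; y1_8 = 305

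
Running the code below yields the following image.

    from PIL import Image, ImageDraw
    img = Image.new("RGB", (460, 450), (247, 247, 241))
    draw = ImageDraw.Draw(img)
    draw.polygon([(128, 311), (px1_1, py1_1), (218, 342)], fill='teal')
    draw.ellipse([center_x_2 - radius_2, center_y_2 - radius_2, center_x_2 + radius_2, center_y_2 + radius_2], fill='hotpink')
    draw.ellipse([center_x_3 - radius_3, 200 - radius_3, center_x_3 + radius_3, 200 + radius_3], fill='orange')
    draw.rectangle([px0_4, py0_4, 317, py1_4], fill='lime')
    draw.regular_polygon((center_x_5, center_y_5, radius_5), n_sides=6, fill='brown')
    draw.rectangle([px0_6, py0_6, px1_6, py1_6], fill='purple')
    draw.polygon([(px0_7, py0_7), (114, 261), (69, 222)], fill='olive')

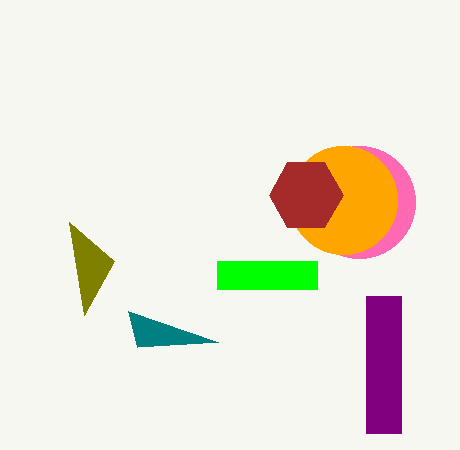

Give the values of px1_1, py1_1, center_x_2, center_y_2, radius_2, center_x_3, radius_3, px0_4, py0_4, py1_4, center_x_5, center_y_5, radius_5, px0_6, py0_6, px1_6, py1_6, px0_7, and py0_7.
px1_1 = 137, py1_1 = 347, center_x_2 = 359, center_y_2 = 202, radius_2 = 56, center_x_3 = 343, radius_3 = 54, px0_4 = 217, py0_4 = 261, py1_4 = 289, center_x_5 = 306, center_y_5 = 195, radius_5 = 37, px0_6 = 366, py0_6 = 296, px1_6 = 401, py1_6 = 433, px0_7 = 84, py0_7 = 315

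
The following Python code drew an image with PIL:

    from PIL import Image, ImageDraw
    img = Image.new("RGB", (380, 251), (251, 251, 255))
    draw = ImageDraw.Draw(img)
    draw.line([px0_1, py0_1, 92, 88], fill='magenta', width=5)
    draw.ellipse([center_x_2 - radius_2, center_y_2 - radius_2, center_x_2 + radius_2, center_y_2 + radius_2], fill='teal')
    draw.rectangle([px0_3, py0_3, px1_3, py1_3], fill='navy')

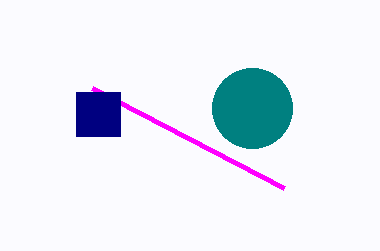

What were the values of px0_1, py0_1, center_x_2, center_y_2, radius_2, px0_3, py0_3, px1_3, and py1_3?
px0_1 = 284
py0_1 = 188
center_x_2 = 252
center_y_2 = 108
radius_2 = 40
px0_3 = 76
py0_3 = 92
px1_3 = 120
py1_3 = 136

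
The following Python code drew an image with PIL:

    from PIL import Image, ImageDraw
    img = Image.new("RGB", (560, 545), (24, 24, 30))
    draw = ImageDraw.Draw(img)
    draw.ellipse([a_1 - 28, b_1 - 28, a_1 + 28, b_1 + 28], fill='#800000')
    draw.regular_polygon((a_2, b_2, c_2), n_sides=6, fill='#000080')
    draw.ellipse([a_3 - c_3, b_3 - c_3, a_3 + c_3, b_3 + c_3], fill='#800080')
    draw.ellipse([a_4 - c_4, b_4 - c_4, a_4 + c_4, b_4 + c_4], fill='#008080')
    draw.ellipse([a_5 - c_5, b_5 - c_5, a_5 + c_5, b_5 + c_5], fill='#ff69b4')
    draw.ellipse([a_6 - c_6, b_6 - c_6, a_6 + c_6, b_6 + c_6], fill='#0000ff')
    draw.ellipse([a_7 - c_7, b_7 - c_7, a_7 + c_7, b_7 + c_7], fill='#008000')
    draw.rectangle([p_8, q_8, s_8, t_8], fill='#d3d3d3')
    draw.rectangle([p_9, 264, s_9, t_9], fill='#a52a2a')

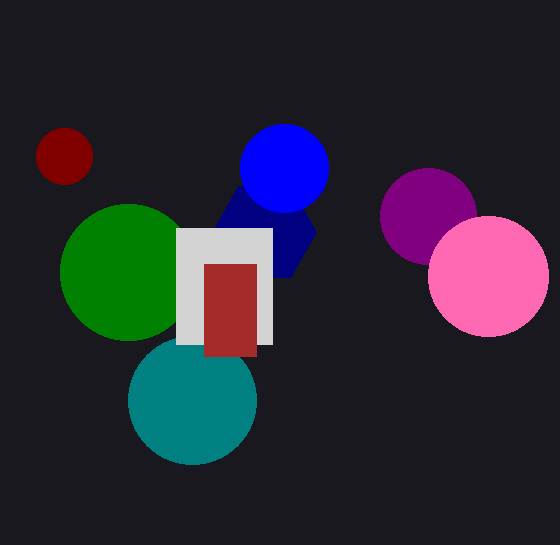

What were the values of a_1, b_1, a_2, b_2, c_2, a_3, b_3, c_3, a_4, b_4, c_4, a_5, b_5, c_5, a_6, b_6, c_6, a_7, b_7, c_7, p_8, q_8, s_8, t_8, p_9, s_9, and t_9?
a_1 = 64, b_1 = 156, a_2 = 264, b_2 = 232, c_2 = 52, a_3 = 428, b_3 = 216, c_3 = 48, a_4 = 192, b_4 = 400, c_4 = 64, a_5 = 488, b_5 = 276, c_5 = 60, a_6 = 284, b_6 = 168, c_6 = 44, a_7 = 128, b_7 = 272, c_7 = 68, p_8 = 176, q_8 = 228, s_8 = 272, t_8 = 344, p_9 = 204, s_9 = 256, t_9 = 356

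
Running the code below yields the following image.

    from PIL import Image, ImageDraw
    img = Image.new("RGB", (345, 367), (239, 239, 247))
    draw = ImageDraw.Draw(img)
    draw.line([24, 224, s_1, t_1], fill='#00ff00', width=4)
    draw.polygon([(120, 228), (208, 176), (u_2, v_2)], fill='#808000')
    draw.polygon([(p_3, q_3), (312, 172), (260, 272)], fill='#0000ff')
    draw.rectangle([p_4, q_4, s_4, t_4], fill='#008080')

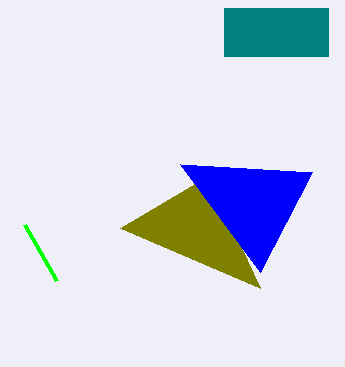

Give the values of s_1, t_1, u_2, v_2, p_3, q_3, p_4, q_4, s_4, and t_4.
s_1 = 56; t_1 = 280; u_2 = 260; v_2 = 288; p_3 = 180; q_3 = 164; p_4 = 224; q_4 = 8; s_4 = 328; t_4 = 56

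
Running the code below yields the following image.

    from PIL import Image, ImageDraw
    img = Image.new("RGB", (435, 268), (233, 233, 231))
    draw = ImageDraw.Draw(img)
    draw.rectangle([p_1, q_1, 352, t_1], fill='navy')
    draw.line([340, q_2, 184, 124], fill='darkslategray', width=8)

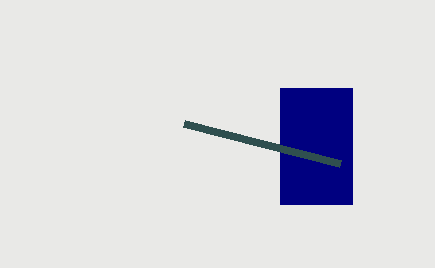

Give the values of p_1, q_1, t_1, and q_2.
p_1 = 280
q_1 = 88
t_1 = 204
q_2 = 164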